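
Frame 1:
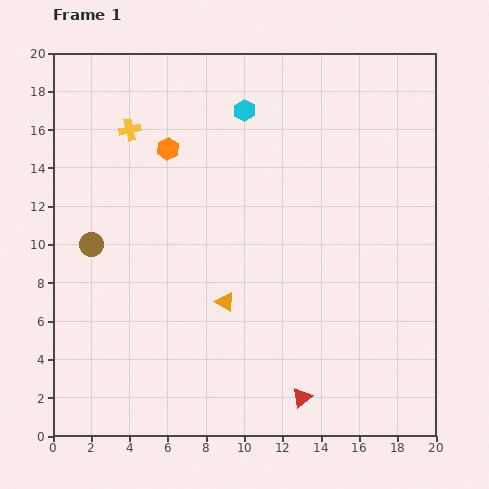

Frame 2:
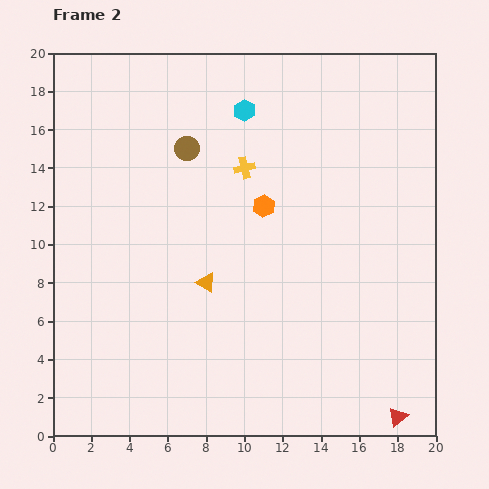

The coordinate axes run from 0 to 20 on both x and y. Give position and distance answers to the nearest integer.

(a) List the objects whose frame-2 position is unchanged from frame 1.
the cyan hexagon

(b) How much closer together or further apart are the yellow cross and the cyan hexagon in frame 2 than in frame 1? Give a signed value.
-3

Distance in frame 1: 6. Distance in frame 2: 3.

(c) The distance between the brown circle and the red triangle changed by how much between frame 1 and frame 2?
+4

Distance in frame 1: 14. Distance in frame 2: 18.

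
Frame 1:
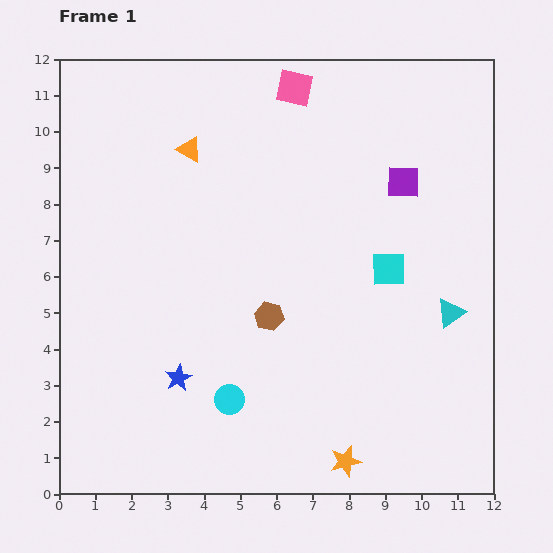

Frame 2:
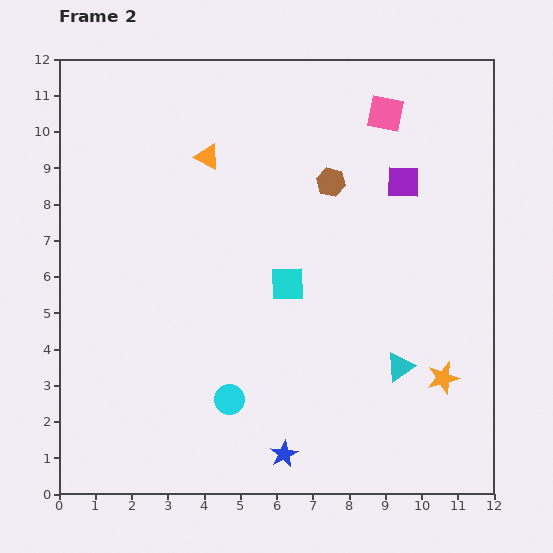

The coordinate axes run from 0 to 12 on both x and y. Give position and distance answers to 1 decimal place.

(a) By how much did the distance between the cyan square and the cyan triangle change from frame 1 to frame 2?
+1.8

Distance in frame 1: 2.1. Distance in frame 2: 3.9.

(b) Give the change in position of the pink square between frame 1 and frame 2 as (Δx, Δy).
(2.5, -0.7)

The pink square was at (6.5, 11.2) in frame 1 and (9.0, 10.5) in frame 2.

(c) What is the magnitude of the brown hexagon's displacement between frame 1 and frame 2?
4.1

The brown hexagon moved from (5.8, 4.9) to (7.5, 8.6), a distance of √(1.7² + 3.7²) ≈ 4.1.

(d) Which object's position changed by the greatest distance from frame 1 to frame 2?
the brown hexagon

(moved 4.1; next 3.6)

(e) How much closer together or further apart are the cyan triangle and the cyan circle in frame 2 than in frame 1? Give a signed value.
-1.8

Distance in frame 1: 6.6. Distance in frame 2: 4.8.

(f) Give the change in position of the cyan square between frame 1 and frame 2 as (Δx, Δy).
(-2.8, -0.4)

The cyan square was at (9.1, 6.2) in frame 1 and (6.3, 5.8) in frame 2.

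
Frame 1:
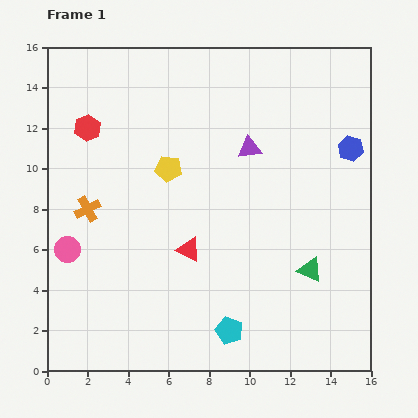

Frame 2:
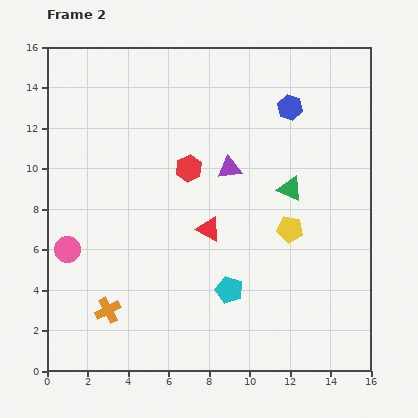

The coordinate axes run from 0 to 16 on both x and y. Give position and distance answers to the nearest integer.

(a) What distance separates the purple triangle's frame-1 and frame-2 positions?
1

The purple triangle moved from (10, 11) to (9, 10), a distance of √(1² + 1²) ≈ 1.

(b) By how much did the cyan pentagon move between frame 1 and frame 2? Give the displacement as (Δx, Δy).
(0, 2)

The cyan pentagon was at (9, 2) in frame 1 and (9, 4) in frame 2.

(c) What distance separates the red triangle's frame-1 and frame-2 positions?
1

The red triangle moved from (7, 6) to (8, 7), a distance of √(1² + 1²) ≈ 1.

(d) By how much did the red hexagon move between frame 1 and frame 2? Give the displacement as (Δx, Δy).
(5, -2)

The red hexagon was at (2, 12) in frame 1 and (7, 10) in frame 2.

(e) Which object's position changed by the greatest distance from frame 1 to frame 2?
the yellow pentagon

(moved 7; next 5)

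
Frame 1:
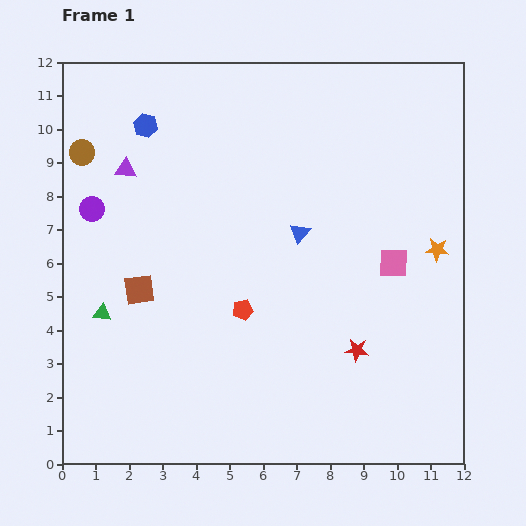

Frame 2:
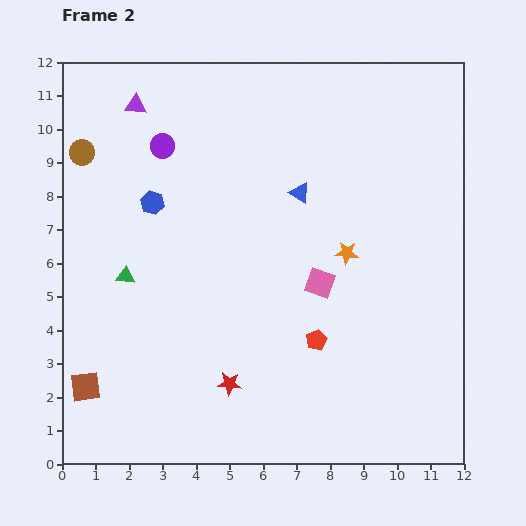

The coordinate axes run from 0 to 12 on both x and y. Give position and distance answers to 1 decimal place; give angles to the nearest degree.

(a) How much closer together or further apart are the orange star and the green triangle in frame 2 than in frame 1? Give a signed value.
-3.6

Distance in frame 1: 10.2. Distance in frame 2: 6.6.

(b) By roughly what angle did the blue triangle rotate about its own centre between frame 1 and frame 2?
38° counter-clockwise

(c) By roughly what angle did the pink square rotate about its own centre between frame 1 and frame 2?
17° clockwise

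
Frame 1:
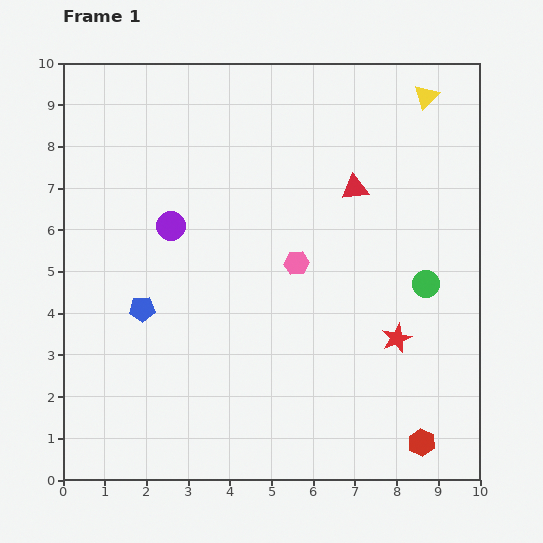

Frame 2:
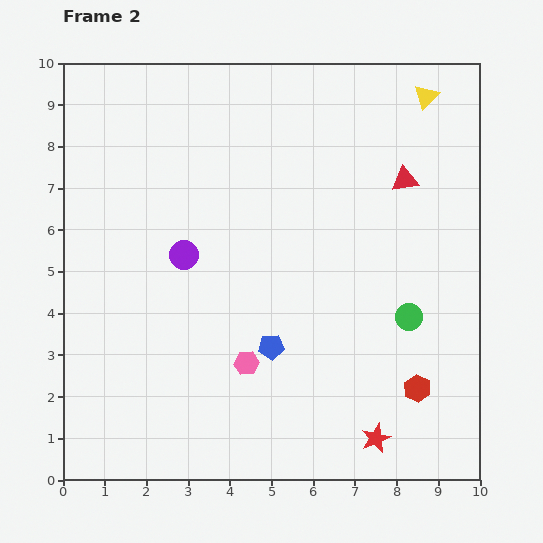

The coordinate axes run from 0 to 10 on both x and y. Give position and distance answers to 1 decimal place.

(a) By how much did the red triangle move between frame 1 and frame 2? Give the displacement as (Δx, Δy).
(1.2, 0.2)

The red triangle was at (7.0, 7.0) in frame 1 and (8.2, 7.2) in frame 2.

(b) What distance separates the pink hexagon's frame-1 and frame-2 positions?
2.7

The pink hexagon moved from (5.6, 5.2) to (4.4, 2.8), a distance of √(1.2² + 2.4²) ≈ 2.7.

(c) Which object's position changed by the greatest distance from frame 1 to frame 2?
the blue pentagon

(moved 3.2; next 2.7)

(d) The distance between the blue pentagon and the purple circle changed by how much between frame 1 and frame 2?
+0.9

Distance in frame 1: 2.1. Distance in frame 2: 3.0.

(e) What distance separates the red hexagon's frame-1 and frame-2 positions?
1.3

The red hexagon moved from (8.6, 0.9) to (8.5, 2.2), a distance of √(0.1² + 1.3²) ≈ 1.3.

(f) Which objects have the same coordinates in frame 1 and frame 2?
the yellow triangle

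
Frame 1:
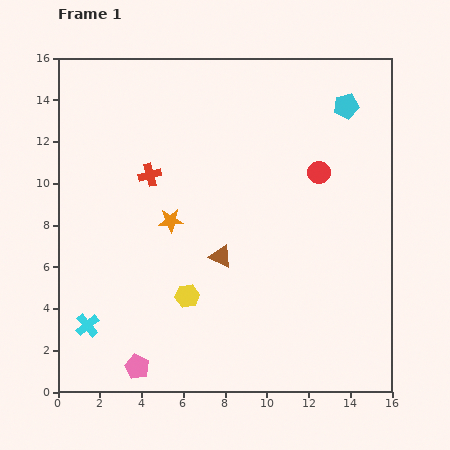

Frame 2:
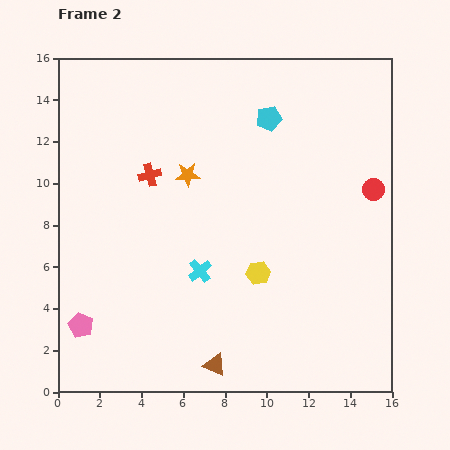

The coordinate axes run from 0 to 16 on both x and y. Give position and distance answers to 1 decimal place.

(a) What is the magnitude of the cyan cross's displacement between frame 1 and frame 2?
6.0

The cyan cross moved from (1.4, 3.2) to (6.8, 5.8), a distance of √(5.4² + 2.6²) ≈ 6.0.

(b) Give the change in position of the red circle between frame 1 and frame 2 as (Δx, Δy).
(2.6, -0.8)

The red circle was at (12.5, 10.5) in frame 1 and (15.1, 9.7) in frame 2.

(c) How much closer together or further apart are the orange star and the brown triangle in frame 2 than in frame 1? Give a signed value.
+6.3

Distance in frame 1: 2.9. Distance in frame 2: 9.2.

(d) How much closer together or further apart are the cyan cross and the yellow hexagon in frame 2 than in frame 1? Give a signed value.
-2.2

Distance in frame 1: 5.0. Distance in frame 2: 2.8.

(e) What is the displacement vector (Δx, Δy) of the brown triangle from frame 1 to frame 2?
(-0.3, -5.2)

The brown triangle was at (7.8, 6.5) in frame 1 and (7.5, 1.3) in frame 2.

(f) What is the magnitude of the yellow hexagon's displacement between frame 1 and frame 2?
3.6

The yellow hexagon moved from (6.2, 4.6) to (9.6, 5.7), a distance of √(3.4² + 1.1²) ≈ 3.6.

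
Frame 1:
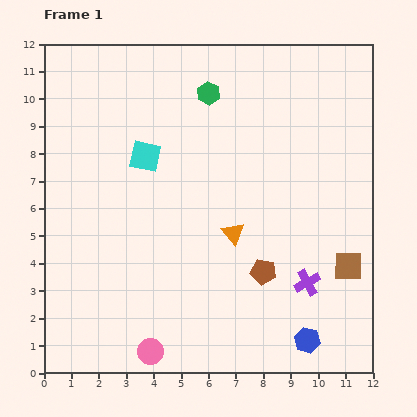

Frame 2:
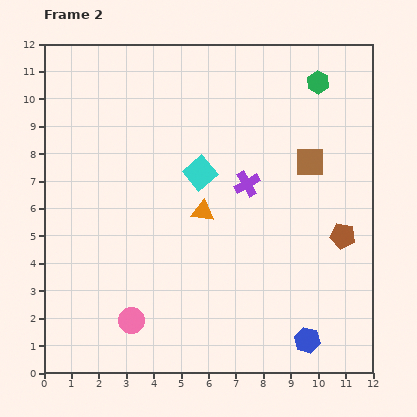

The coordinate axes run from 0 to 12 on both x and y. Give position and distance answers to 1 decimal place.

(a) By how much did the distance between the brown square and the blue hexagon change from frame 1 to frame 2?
+3.4

Distance in frame 1: 3.1. Distance in frame 2: 6.5.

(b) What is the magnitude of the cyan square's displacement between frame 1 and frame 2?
2.1

The cyan square moved from (3.7, 7.9) to (5.7, 7.3), a distance of √(2.0² + 0.6²) ≈ 2.1.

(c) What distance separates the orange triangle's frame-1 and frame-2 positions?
1.4

The orange triangle moved from (6.9, 5.1) to (5.8, 5.9), a distance of √(1.1² + 0.8²) ≈ 1.4.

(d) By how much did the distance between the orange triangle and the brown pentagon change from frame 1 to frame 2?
+3.4

Distance in frame 1: 1.8. Distance in frame 2: 5.2.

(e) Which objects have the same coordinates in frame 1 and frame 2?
the blue hexagon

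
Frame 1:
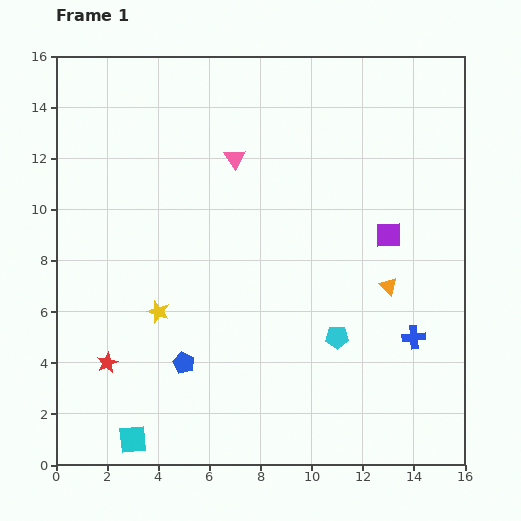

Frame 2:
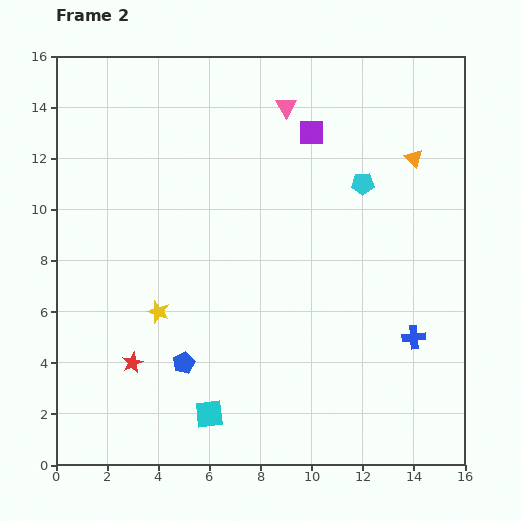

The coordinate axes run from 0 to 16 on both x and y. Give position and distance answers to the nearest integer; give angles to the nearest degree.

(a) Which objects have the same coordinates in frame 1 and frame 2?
the blue cross, the blue pentagon, the yellow star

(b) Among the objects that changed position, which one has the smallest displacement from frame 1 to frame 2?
the red star

(moved 1)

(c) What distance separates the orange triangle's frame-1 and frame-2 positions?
5

The orange triangle moved from (13, 7) to (14, 12), a distance of √(1² + 5²) ≈ 5.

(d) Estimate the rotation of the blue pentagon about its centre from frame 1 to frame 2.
21° clockwise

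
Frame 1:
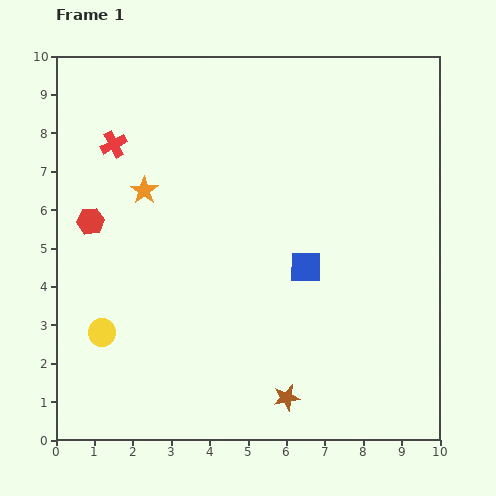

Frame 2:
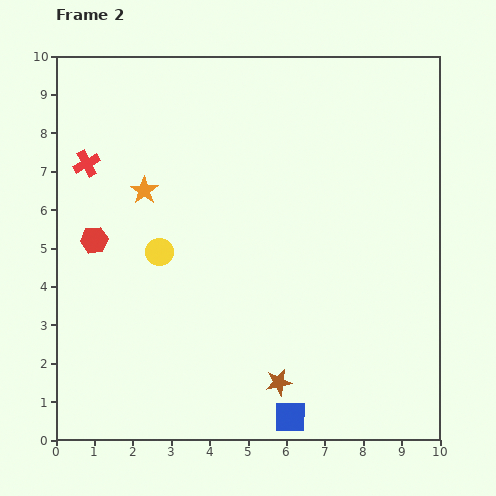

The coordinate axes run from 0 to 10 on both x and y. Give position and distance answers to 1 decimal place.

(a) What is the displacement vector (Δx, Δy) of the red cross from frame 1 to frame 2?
(-0.7, -0.5)

The red cross was at (1.5, 7.7) in frame 1 and (0.8, 7.2) in frame 2.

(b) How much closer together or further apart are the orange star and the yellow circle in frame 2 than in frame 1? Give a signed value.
-2.3

Distance in frame 1: 3.9. Distance in frame 2: 1.6.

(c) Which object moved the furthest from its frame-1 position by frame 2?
the blue square

(moved 3.9; next 2.6)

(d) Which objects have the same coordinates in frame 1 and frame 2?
the orange star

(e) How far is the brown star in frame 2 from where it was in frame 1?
0.4

The brown star moved from (6.0, 1.1) to (5.8, 1.5), a distance of √(0.2² + 0.4²) ≈ 0.4.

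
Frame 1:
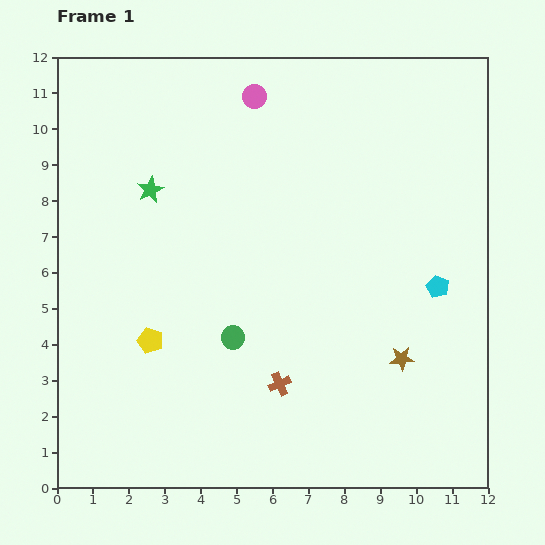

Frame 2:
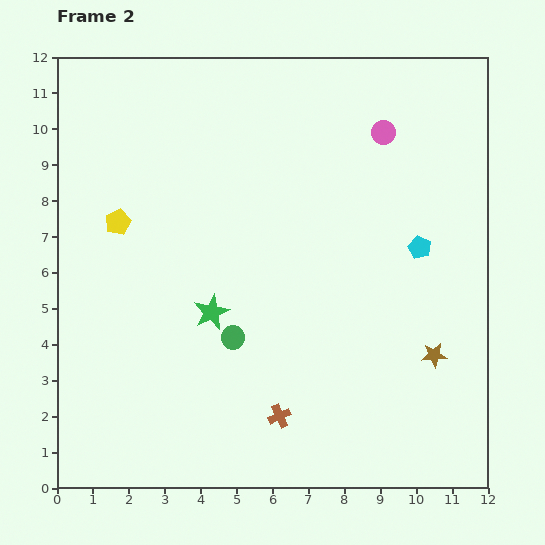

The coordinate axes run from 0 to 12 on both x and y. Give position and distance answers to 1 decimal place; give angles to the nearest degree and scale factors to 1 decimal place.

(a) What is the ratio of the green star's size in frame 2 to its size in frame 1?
1.4×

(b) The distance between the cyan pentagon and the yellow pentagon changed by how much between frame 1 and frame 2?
+0.3

Distance in frame 1: 8.1. Distance in frame 2: 8.4.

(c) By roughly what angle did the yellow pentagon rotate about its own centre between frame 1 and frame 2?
29° clockwise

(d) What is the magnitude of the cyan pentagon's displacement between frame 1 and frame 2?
1.2

The cyan pentagon moved from (10.6, 5.6) to (10.1, 6.7), a distance of √(0.5² + 1.1²) ≈ 1.2.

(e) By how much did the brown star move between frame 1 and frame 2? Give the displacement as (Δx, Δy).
(0.9, 0.1)

The brown star was at (9.6, 3.6) in frame 1 and (10.5, 3.7) in frame 2.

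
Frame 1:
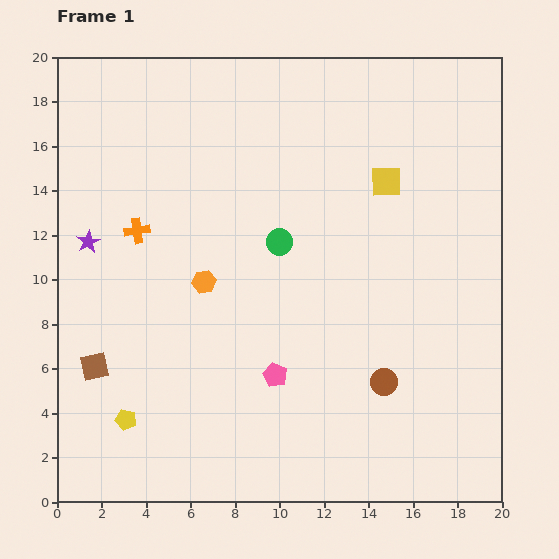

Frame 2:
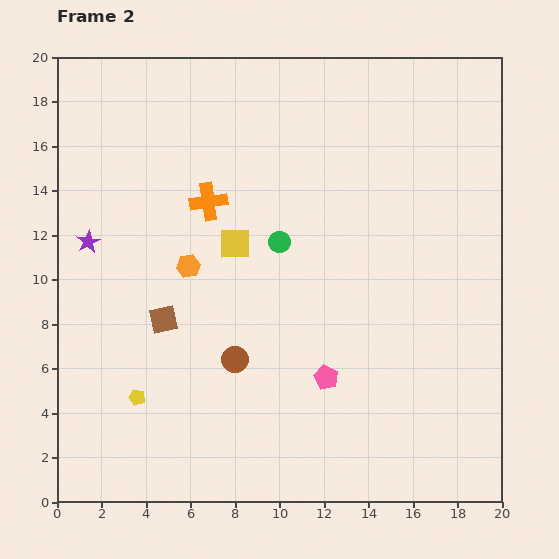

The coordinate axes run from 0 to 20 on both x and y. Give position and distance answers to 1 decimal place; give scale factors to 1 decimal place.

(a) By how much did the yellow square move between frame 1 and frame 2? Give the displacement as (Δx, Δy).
(-6.8, -2.8)

The yellow square was at (14.8, 14.4) in frame 1 and (8.0, 11.6) in frame 2.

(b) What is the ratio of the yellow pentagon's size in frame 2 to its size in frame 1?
0.8×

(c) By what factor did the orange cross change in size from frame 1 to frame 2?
1.5×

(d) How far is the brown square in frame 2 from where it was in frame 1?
3.7

The brown square moved from (1.7, 6.1) to (4.8, 8.2), a distance of √(3.1² + 2.1²) ≈ 3.7.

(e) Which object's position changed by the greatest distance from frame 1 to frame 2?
the yellow square

(moved 7.4; next 6.8)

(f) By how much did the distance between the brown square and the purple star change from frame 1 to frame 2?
-0.7

Distance in frame 1: 5.6. Distance in frame 2: 4.9.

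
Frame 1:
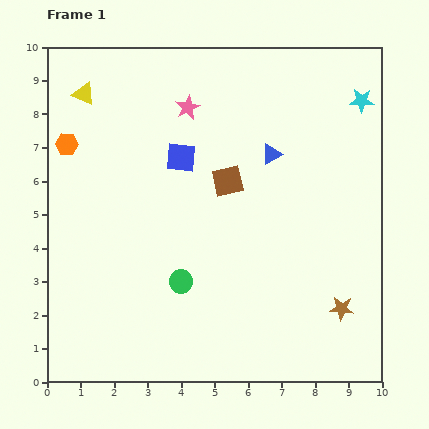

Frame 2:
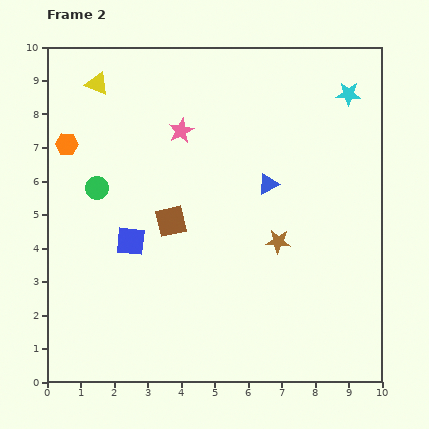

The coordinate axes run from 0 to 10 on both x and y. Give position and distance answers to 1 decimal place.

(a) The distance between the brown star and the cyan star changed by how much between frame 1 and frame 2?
-1.3

Distance in frame 1: 6.2. Distance in frame 2: 4.9.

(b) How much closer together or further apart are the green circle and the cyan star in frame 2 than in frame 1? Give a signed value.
+0.4

Distance in frame 1: 7.6. Distance in frame 2: 8.0.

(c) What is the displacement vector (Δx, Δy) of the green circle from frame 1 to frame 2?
(-2.5, 2.8)

The green circle was at (4.0, 3.0) in frame 1 and (1.5, 5.8) in frame 2.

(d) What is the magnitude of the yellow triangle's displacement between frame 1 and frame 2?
0.5

The yellow triangle moved from (1.1, 8.6) to (1.5, 8.9), a distance of √(0.4² + 0.3²) ≈ 0.5.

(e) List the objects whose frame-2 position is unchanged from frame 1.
the orange hexagon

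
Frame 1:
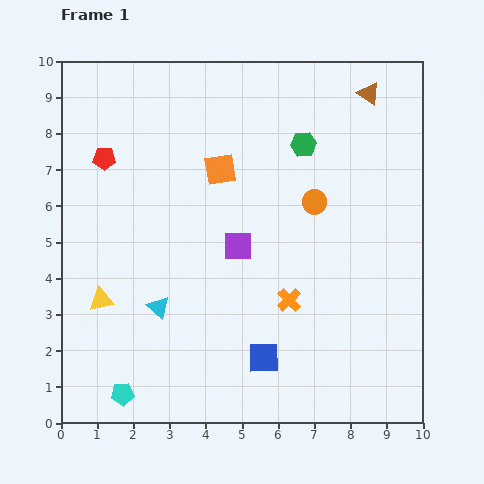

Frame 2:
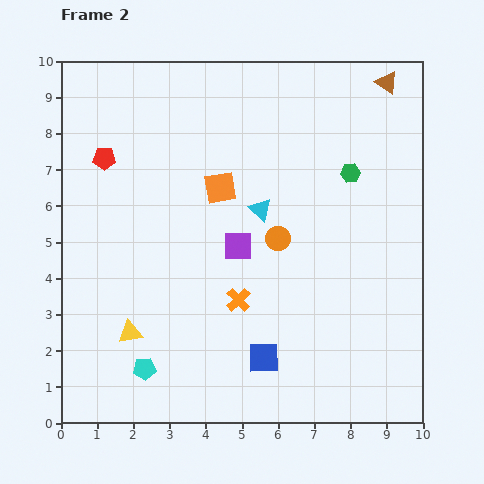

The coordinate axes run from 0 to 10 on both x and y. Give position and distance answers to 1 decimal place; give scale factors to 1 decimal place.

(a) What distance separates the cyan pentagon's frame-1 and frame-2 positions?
0.9

The cyan pentagon moved from (1.7, 0.8) to (2.3, 1.5), a distance of √(0.6² + 0.7²) ≈ 0.9.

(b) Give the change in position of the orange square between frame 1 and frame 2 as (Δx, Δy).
(0.0, -0.5)

The orange square was at (4.4, 7.0) in frame 1 and (4.4, 6.5) in frame 2.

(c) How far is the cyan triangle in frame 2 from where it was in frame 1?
3.9

The cyan triangle moved from (2.7, 3.2) to (5.5, 5.9), a distance of √(2.8² + 2.7²) ≈ 3.9.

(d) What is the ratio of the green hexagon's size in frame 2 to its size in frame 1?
0.8×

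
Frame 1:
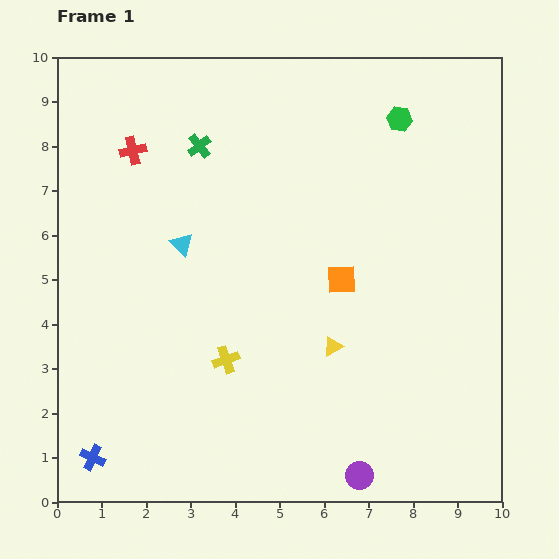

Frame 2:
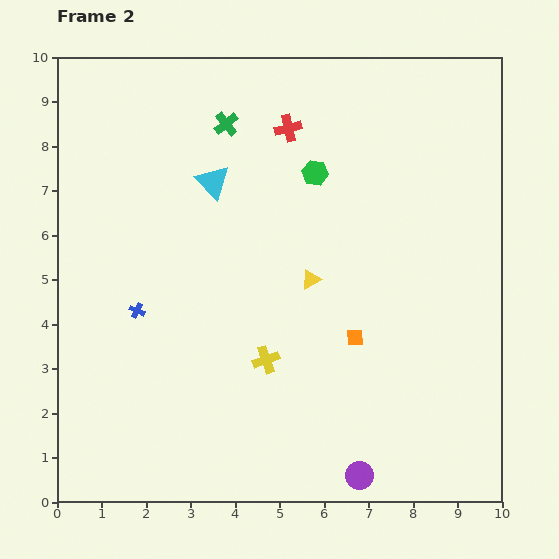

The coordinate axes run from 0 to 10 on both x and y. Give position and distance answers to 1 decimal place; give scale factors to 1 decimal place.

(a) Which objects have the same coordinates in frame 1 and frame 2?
the purple circle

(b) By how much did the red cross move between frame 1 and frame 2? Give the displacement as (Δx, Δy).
(3.5, 0.5)

The red cross was at (1.7, 7.9) in frame 1 and (5.2, 8.4) in frame 2.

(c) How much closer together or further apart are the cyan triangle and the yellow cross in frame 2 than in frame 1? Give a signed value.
+1.4

Distance in frame 1: 2.8. Distance in frame 2: 4.2.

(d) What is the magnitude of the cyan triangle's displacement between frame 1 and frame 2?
1.6

The cyan triangle moved from (2.8, 5.8) to (3.5, 7.2), a distance of √(0.7² + 1.4²) ≈ 1.6.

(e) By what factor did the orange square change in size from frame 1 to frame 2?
0.6×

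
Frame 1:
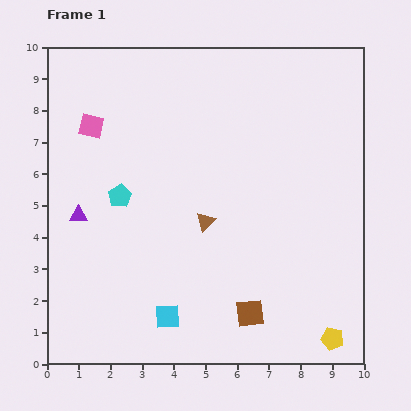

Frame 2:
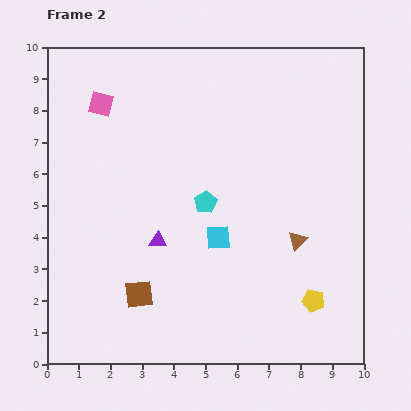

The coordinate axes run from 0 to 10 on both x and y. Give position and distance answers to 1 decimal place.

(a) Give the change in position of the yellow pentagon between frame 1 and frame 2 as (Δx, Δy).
(-0.6, 1.2)

The yellow pentagon was at (9.0, 0.8) in frame 1 and (8.4, 2.0) in frame 2.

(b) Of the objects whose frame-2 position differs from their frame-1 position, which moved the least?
the pink square

(moved 0.8)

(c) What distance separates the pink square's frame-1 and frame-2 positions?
0.8

The pink square moved from (1.4, 7.5) to (1.7, 8.2), a distance of √(0.3² + 0.7²) ≈ 0.8.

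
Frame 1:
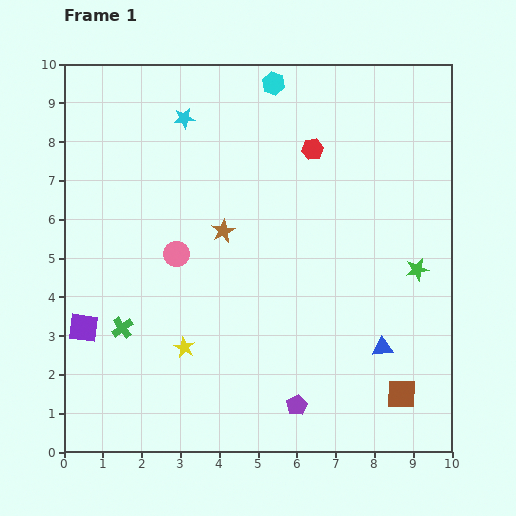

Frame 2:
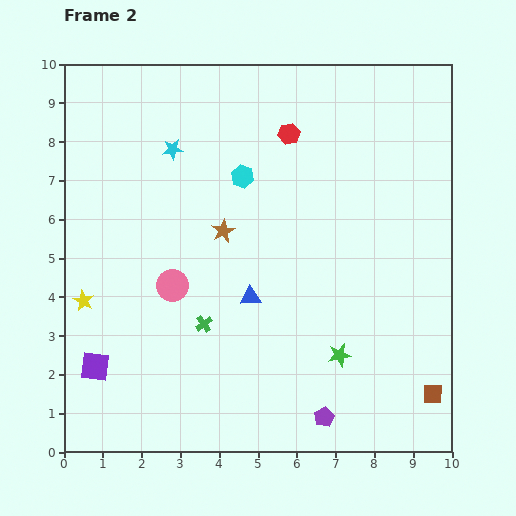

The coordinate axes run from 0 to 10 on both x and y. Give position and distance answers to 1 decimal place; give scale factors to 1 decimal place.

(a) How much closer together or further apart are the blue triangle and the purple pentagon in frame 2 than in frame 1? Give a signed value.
+0.9

Distance in frame 1: 2.7. Distance in frame 2: 3.6.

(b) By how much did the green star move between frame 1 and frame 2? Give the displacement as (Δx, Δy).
(-2.0, -2.2)

The green star was at (9.1, 4.7) in frame 1 and (7.1, 2.5) in frame 2.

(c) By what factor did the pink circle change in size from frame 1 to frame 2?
1.3×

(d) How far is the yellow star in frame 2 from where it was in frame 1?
2.9

The yellow star moved from (3.1, 2.7) to (0.5, 3.9), a distance of √(2.6² + 1.2²) ≈ 2.9.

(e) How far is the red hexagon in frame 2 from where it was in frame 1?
0.7

The red hexagon moved from (6.4, 7.8) to (5.8, 8.2), a distance of √(0.6² + 0.4²) ≈ 0.7.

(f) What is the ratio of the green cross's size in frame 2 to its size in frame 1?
0.8×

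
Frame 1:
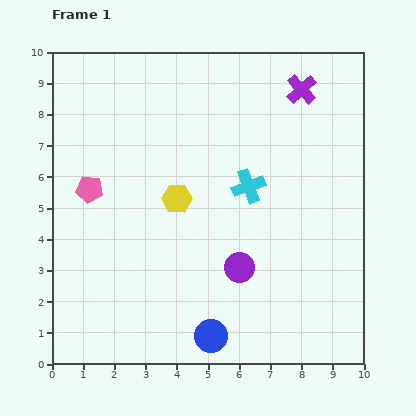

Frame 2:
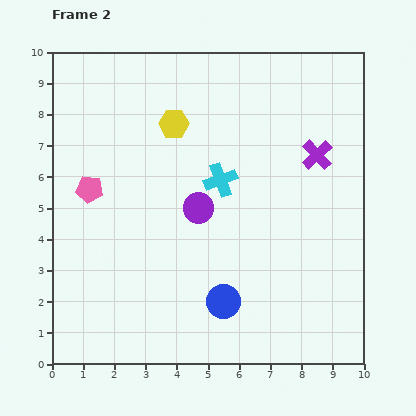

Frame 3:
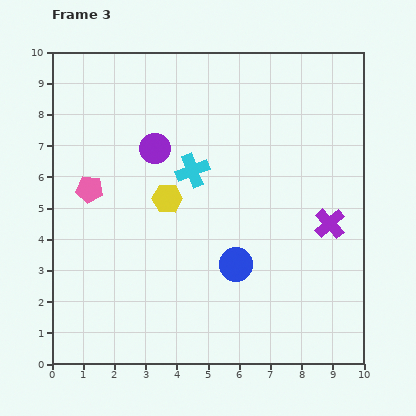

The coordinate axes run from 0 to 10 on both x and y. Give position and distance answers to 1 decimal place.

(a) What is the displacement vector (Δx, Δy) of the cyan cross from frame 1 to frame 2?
(-0.9, 0.2)

The cyan cross was at (6.3, 5.7) in frame 1 and (5.4, 5.9) in frame 2.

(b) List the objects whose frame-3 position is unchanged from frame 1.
the pink pentagon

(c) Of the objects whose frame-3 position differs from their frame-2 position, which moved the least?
the cyan cross

(moved 0.9)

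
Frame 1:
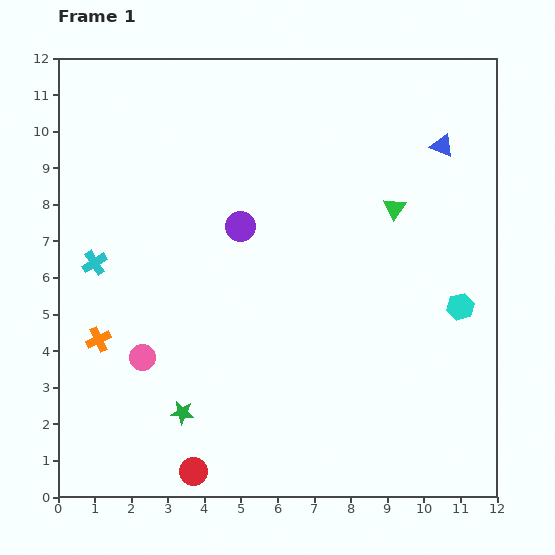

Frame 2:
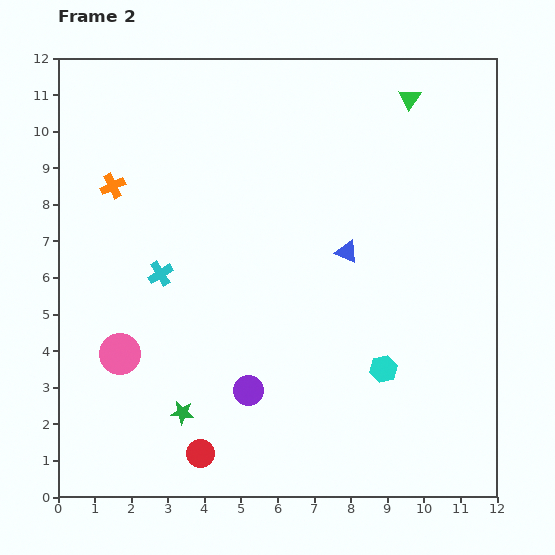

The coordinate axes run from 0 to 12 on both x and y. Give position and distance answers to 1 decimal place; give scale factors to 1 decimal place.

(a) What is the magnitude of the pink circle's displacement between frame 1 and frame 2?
0.6

The pink circle moved from (2.3, 3.8) to (1.7, 3.9), a distance of √(0.6² + 0.1²) ≈ 0.6.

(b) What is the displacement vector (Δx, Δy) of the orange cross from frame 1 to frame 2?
(0.4, 4.2)

The orange cross was at (1.1, 4.3) in frame 1 and (1.5, 8.5) in frame 2.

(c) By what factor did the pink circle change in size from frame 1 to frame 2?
1.6×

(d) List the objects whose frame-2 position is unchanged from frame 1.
the green star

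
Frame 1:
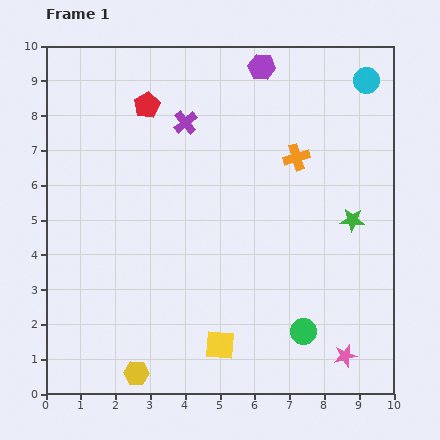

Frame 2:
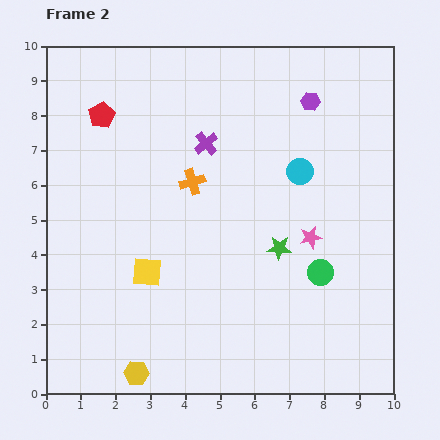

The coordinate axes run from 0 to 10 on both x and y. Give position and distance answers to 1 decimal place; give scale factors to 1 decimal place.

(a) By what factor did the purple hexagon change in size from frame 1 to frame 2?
0.7×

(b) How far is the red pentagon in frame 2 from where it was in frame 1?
1.3

The red pentagon moved from (2.9, 8.3) to (1.6, 8.0), a distance of √(1.3² + 0.3²) ≈ 1.3.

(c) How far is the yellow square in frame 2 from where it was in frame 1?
3.0

The yellow square moved from (5.0, 1.4) to (2.9, 3.5), a distance of √(2.1² + 2.1²) ≈ 3.0.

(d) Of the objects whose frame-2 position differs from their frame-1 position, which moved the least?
the purple cross

(moved 0.8)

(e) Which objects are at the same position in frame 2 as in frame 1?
the yellow hexagon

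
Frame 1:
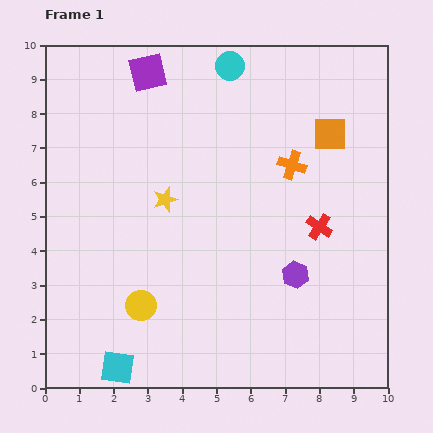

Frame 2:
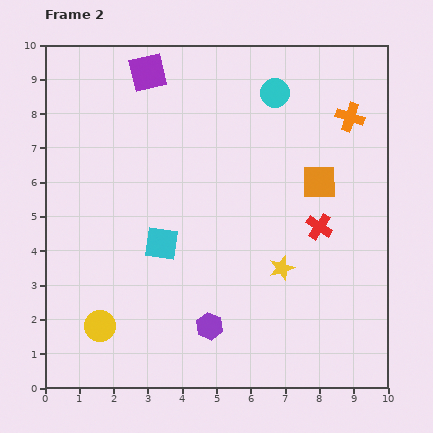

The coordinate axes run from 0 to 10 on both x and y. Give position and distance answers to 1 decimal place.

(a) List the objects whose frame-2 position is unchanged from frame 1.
the purple square, the red cross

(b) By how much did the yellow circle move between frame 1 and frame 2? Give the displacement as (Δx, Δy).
(-1.2, -0.6)

The yellow circle was at (2.8, 2.4) in frame 1 and (1.6, 1.8) in frame 2.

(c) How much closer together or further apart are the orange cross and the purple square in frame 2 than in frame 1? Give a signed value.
+1.0

Distance in frame 1: 5.0. Distance in frame 2: 6.0.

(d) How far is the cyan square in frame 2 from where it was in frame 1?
3.8

The cyan square moved from (2.1, 0.6) to (3.4, 4.2), a distance of √(1.3² + 3.6²) ≈ 3.8.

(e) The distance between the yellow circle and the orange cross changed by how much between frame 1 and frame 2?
+3.5

Distance in frame 1: 6.0. Distance in frame 2: 9.5.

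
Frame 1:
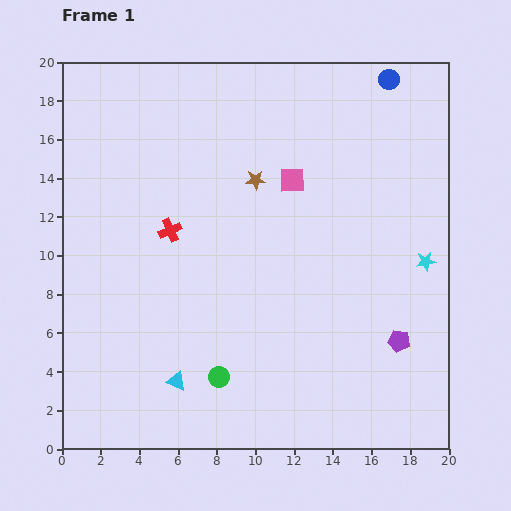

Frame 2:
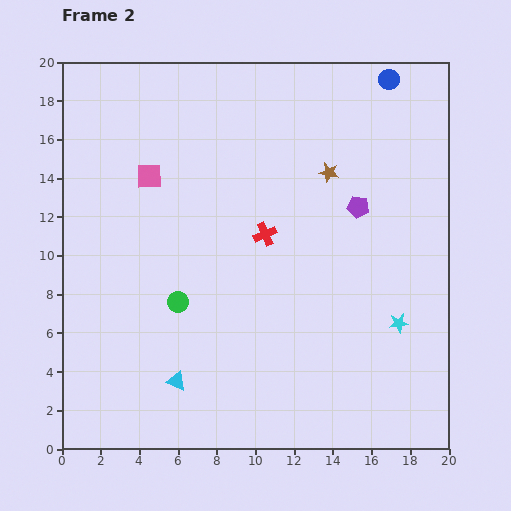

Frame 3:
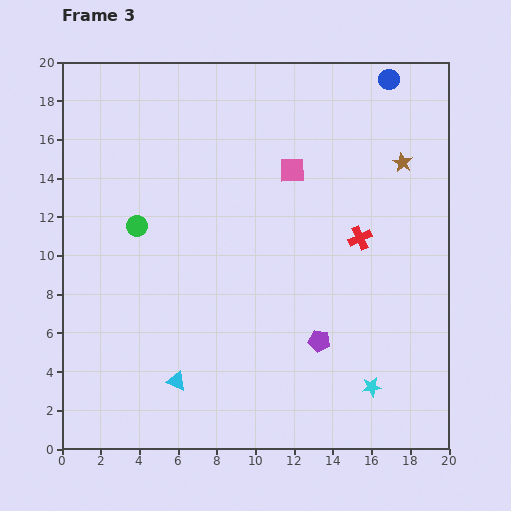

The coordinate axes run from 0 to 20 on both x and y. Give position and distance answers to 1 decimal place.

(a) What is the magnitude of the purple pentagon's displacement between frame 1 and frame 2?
7.2

The purple pentagon moved from (17.4, 5.6) to (15.3, 12.5), a distance of √(2.1² + 6.9²) ≈ 7.2.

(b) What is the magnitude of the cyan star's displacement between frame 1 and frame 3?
7.1

The cyan star moved from (18.8, 9.7) to (16.0, 3.2), a distance of √(2.8² + 6.5²) ≈ 7.1.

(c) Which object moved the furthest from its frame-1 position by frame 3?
the red cross

(moved 9.8; next 8.9)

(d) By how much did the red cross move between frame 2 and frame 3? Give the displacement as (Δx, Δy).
(4.9, -0.2)

The red cross was at (10.5, 11.1) in frame 2 and (15.4, 10.9) in frame 3.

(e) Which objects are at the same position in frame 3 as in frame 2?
the blue circle, the cyan triangle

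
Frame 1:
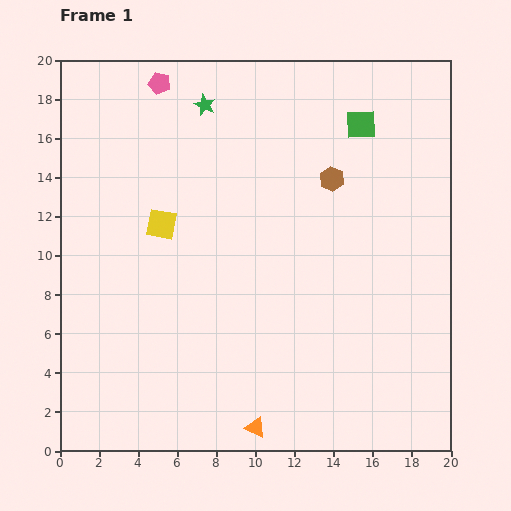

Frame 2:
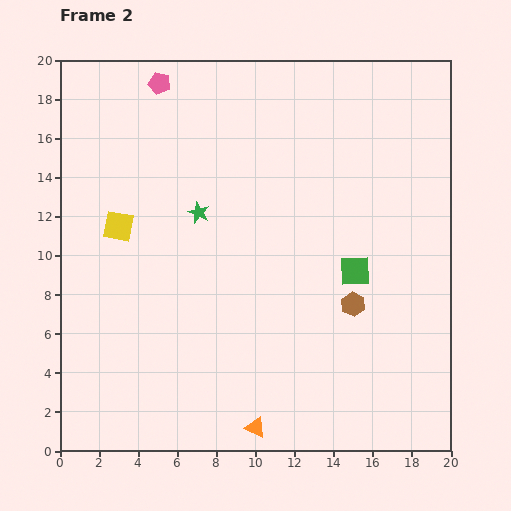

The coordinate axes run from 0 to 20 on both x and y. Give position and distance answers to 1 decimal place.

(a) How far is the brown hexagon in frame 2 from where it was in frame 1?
6.5

The brown hexagon moved from (13.9, 13.9) to (15.0, 7.5), a distance of √(1.1² + 6.4²) ≈ 6.5.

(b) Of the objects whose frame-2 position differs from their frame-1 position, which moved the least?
the yellow square

(moved 2.2)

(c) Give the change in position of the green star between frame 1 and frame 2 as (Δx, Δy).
(-0.3, -5.5)

The green star was at (7.4, 17.7) in frame 1 and (7.1, 12.2) in frame 2.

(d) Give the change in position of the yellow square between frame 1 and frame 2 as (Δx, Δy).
(-2.2, -0.1)

The yellow square was at (5.2, 11.6) in frame 1 and (3.0, 11.5) in frame 2.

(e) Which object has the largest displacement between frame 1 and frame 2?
the green square

(moved 7.5; next 6.5)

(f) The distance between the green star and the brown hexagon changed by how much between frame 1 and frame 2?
+1.7

Distance in frame 1: 7.5. Distance in frame 2: 9.2.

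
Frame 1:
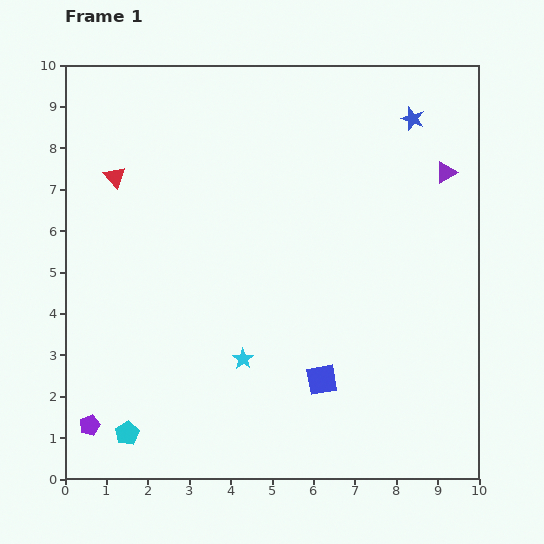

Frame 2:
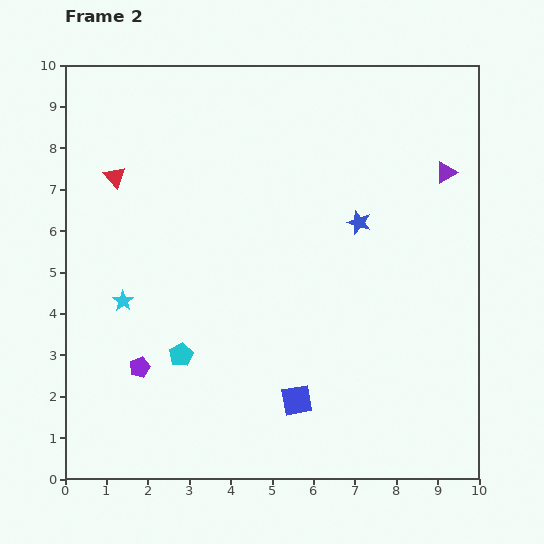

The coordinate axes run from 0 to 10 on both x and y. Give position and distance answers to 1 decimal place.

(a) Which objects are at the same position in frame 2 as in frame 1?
the red triangle, the purple triangle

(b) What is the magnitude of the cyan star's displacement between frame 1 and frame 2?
3.2

The cyan star moved from (4.3, 2.9) to (1.4, 4.3), a distance of √(2.9² + 1.4²) ≈ 3.2.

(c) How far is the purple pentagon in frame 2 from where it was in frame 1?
1.8

The purple pentagon moved from (0.6, 1.3) to (1.8, 2.7), a distance of √(1.2² + 1.4²) ≈ 1.8.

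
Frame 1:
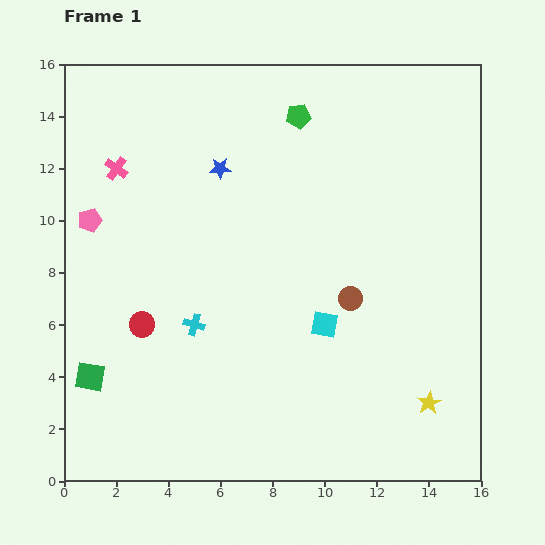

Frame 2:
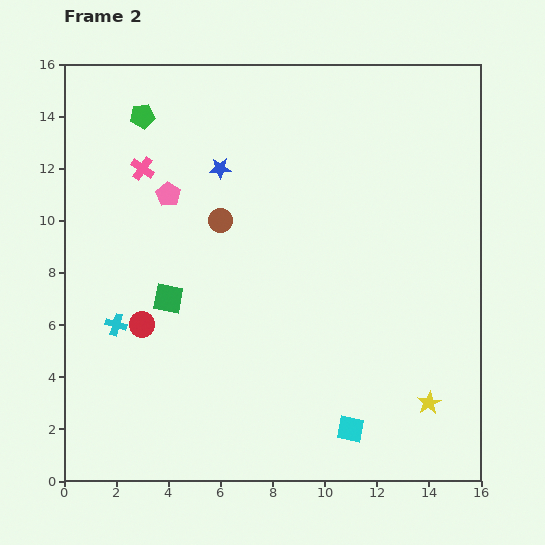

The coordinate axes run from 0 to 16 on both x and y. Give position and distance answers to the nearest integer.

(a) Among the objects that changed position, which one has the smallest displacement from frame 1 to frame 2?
the pink cross

(moved 1)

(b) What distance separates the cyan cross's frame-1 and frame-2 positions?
3

The cyan cross moved from (5, 6) to (2, 6), a distance of √(3² + 0²) ≈ 3.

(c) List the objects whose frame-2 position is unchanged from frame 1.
the blue star, the red circle, the yellow star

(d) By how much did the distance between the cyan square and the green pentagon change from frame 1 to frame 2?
+6

Distance in frame 1: 8. Distance in frame 2: 14.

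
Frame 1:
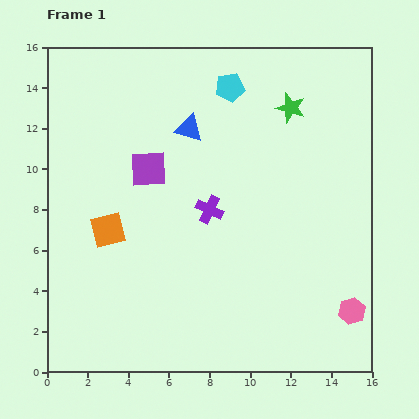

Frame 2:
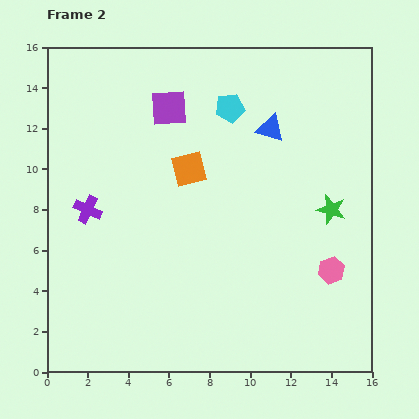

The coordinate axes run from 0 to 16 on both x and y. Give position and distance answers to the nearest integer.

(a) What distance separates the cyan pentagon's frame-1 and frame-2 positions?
1

The cyan pentagon moved from (9, 14) to (9, 13), a distance of √(0² + 1²) ≈ 1.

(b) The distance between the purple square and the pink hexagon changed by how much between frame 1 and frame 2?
-1

Distance in frame 1: 12. Distance in frame 2: 11.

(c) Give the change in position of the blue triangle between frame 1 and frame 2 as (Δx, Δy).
(4, 0)

The blue triangle was at (7, 12) in frame 1 and (11, 12) in frame 2.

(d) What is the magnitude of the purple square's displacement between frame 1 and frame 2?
3

The purple square moved from (5, 10) to (6, 13), a distance of √(1² + 3²) ≈ 3.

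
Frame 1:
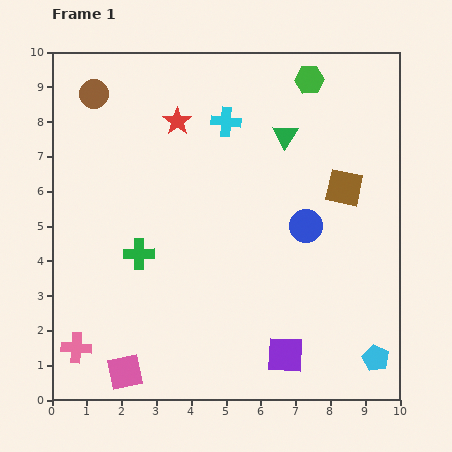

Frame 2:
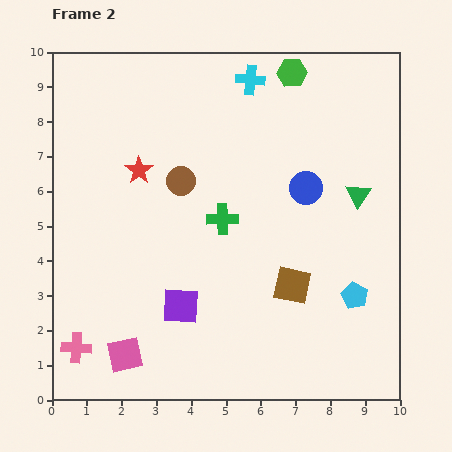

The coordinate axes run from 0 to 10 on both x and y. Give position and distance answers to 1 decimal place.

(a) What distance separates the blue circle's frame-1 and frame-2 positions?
1.1

The blue circle moved from (7.3, 5.0) to (7.3, 6.1), a distance of √(0.0² + 1.1²) ≈ 1.1.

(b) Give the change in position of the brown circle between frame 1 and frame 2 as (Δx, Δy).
(2.5, -2.5)

The brown circle was at (1.2, 8.8) in frame 1 and (3.7, 6.3) in frame 2.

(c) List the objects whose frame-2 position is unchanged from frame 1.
the pink cross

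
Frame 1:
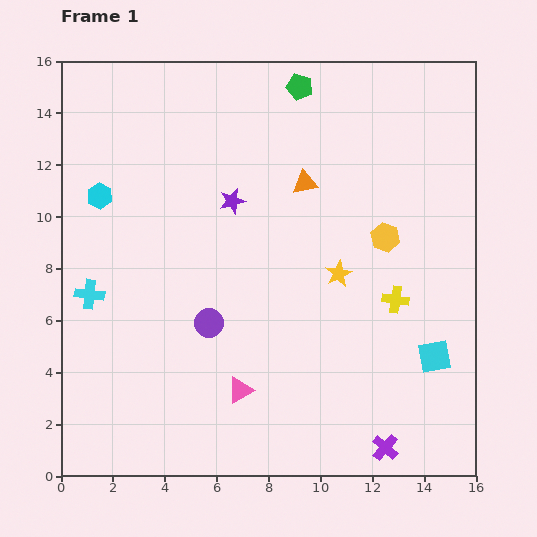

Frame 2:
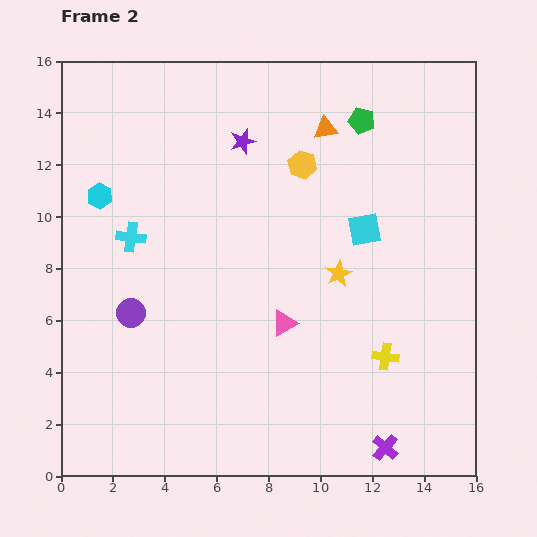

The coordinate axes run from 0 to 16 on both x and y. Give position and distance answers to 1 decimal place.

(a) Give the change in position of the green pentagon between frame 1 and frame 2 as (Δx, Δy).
(2.4, -1.3)

The green pentagon was at (9.2, 15.0) in frame 1 and (11.6, 13.7) in frame 2.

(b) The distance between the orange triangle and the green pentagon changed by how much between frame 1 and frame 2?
-2.3

Distance in frame 1: 3.7. Distance in frame 2: 1.4.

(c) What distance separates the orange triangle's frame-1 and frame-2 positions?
2.2

The orange triangle moved from (9.4, 11.3) to (10.2, 13.4), a distance of √(0.8² + 2.1²) ≈ 2.2.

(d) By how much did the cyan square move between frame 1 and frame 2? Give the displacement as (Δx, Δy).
(-2.7, 4.9)

The cyan square was at (14.4, 4.6) in frame 1 and (11.7, 9.5) in frame 2.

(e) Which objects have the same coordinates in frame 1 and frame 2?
the yellow star, the purple cross, the cyan hexagon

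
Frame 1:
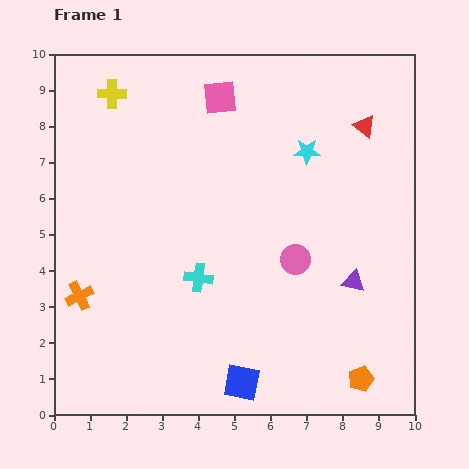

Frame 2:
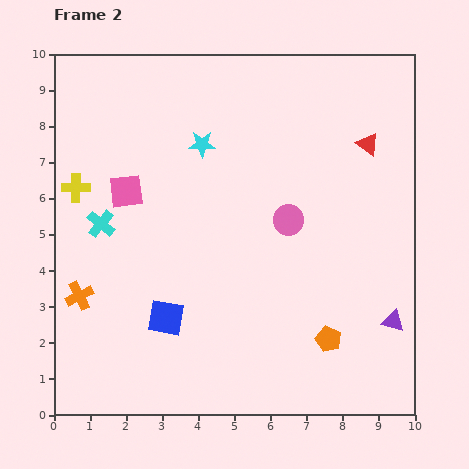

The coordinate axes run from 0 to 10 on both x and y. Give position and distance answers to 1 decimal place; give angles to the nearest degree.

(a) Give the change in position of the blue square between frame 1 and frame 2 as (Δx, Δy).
(-2.1, 1.8)

The blue square was at (5.2, 0.9) in frame 1 and (3.1, 2.7) in frame 2.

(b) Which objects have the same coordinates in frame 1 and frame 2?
the orange cross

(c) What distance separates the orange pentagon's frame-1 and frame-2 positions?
1.4

The orange pentagon moved from (8.5, 1.0) to (7.6, 2.1), a distance of √(0.9² + 1.1²) ≈ 1.4.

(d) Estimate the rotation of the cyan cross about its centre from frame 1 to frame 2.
31° clockwise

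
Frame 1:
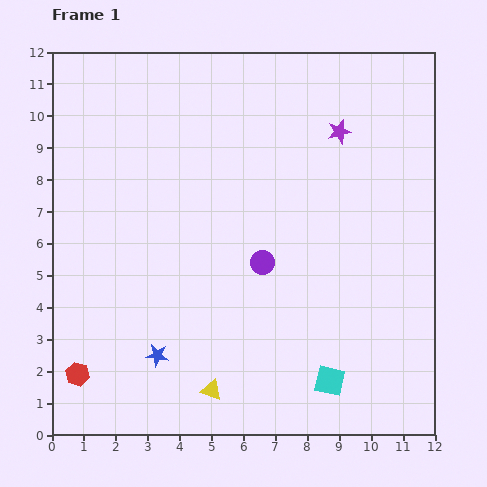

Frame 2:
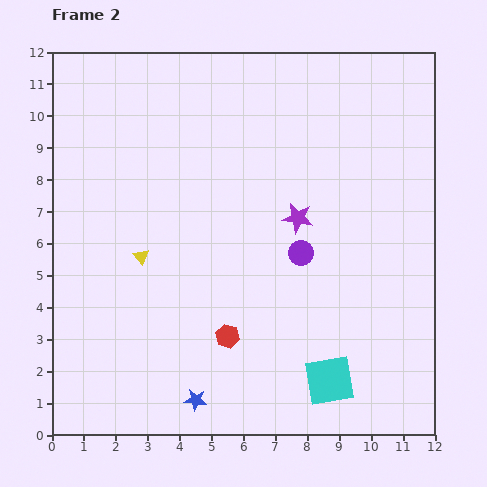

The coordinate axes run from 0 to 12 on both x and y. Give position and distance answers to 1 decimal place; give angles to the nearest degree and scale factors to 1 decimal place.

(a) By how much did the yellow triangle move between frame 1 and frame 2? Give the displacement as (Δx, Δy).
(-2.2, 4.2)

The yellow triangle was at (5.0, 1.4) in frame 1 and (2.8, 5.6) in frame 2.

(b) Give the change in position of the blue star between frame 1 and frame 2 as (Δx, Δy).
(1.2, -1.4)

The blue star was at (3.3, 2.5) in frame 1 and (4.5, 1.1) in frame 2.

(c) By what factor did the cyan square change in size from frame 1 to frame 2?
1.7×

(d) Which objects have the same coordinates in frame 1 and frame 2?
the cyan square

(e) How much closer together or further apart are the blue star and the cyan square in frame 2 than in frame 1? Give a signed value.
-1.3

Distance in frame 1: 5.5. Distance in frame 2: 4.2.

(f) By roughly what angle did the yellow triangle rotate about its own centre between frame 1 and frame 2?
32° clockwise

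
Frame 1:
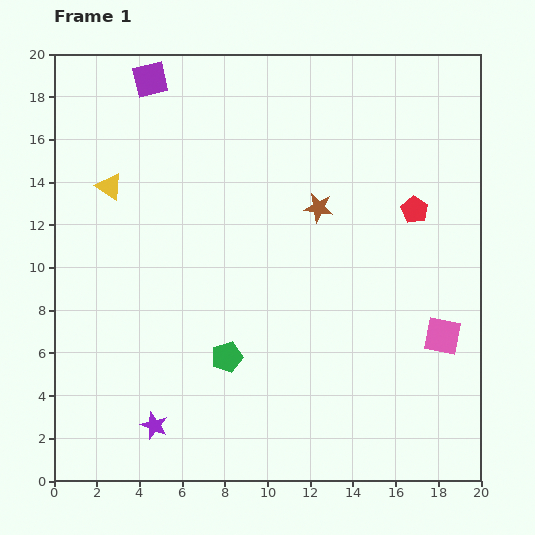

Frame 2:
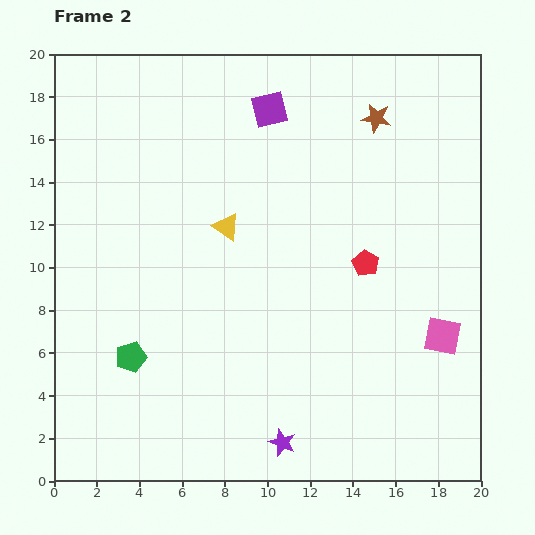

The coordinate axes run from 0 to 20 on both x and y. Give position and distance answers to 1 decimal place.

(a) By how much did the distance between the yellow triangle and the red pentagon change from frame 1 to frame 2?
-7.6

Distance in frame 1: 14.3. Distance in frame 2: 6.7.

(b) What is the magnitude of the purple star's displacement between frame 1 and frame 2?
6.1

The purple star moved from (4.7, 2.6) to (10.7, 1.8), a distance of √(6.0² + 0.8²) ≈ 6.1.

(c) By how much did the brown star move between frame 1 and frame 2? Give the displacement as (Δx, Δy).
(2.7, 4.2)

The brown star was at (12.4, 12.8) in frame 1 and (15.1, 17.0) in frame 2.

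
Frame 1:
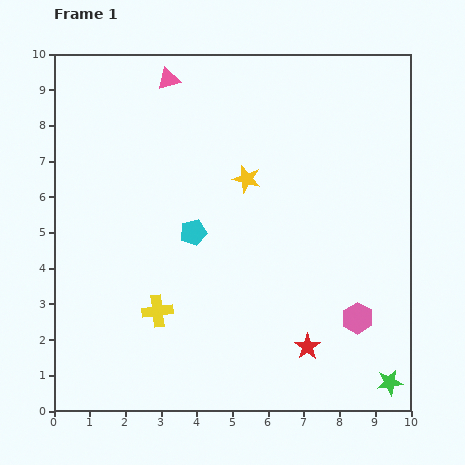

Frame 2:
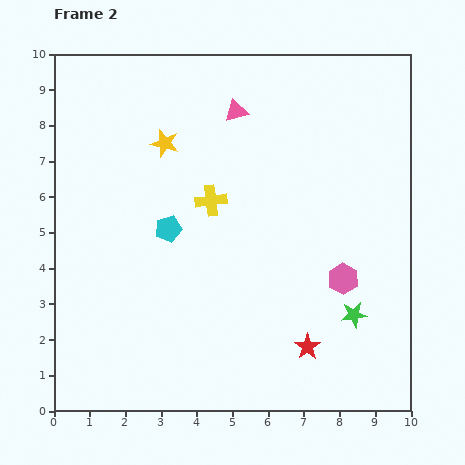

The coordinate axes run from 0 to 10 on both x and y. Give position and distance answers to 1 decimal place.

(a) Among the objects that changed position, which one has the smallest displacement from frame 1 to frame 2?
the cyan pentagon

(moved 0.7)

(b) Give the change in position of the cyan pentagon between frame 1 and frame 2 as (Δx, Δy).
(-0.7, 0.1)

The cyan pentagon was at (3.9, 5.0) in frame 1 and (3.2, 5.1) in frame 2.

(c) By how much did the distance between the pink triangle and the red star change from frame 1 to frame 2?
-1.6

Distance in frame 1: 8.5. Distance in frame 2: 6.9.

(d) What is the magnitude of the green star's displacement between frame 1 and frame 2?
2.1

The green star moved from (9.4, 0.8) to (8.4, 2.7), a distance of √(1.0² + 1.9²) ≈ 2.1.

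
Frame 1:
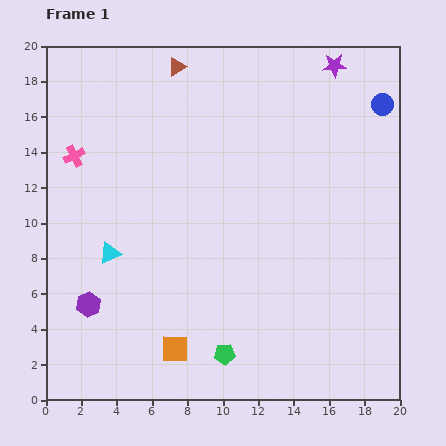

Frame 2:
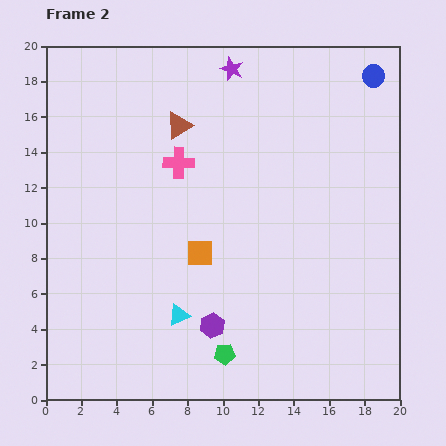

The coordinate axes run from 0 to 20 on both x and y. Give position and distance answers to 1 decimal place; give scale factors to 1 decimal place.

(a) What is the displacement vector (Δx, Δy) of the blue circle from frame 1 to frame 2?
(-0.5, 1.6)

The blue circle was at (19.0, 16.7) in frame 1 and (18.5, 18.3) in frame 2.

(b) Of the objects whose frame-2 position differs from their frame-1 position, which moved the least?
the blue circle

(moved 1.7)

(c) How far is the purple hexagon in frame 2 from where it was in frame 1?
7.1

The purple hexagon moved from (2.4, 5.4) to (9.4, 4.2), a distance of √(7.0² + 1.2²) ≈ 7.1.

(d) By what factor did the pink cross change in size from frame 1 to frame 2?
1.4×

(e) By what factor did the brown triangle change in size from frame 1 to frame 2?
1.5×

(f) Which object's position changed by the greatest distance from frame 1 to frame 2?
the purple hexagon

(moved 7.1; next 5.9)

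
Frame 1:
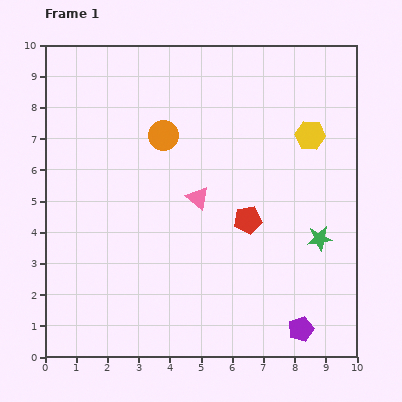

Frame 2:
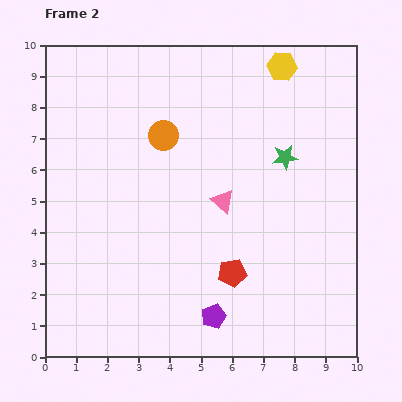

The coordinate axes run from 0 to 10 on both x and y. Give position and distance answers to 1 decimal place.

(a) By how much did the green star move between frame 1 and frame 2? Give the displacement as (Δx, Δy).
(-1.1, 2.6)

The green star was at (8.8, 3.8) in frame 1 and (7.7, 6.4) in frame 2.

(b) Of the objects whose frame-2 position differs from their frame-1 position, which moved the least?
the pink triangle

(moved 0.8)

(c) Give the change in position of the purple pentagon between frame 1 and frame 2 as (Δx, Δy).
(-2.8, 0.4)

The purple pentagon was at (8.2, 0.9) in frame 1 and (5.4, 1.3) in frame 2.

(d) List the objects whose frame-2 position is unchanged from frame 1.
the orange circle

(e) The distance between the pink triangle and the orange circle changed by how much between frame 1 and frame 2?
+0.5

Distance in frame 1: 2.3. Distance in frame 2: 2.8.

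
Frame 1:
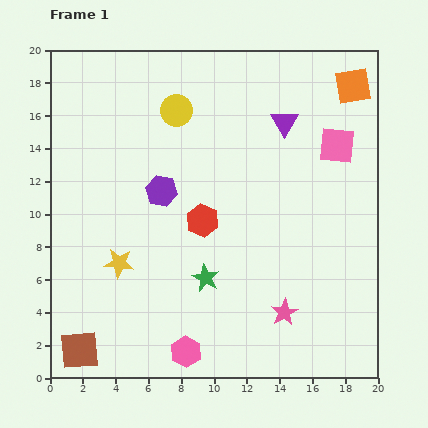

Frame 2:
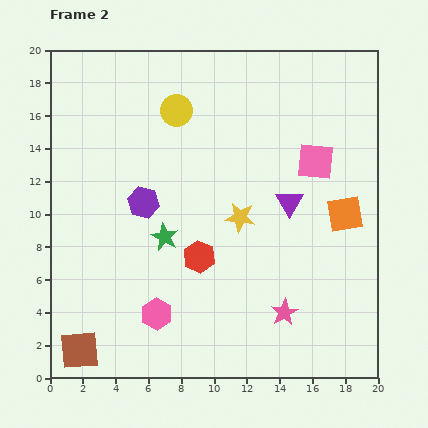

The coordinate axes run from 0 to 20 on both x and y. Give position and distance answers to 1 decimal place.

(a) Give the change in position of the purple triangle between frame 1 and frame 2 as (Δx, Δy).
(0.3, -4.9)

The purple triangle was at (14.3, 15.6) in frame 1 and (14.6, 10.7) in frame 2.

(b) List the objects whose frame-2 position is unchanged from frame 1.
the yellow circle, the pink star, the brown square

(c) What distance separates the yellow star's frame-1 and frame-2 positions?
7.9

The yellow star moved from (4.2, 7.0) to (11.6, 9.8), a distance of √(7.4² + 2.8²) ≈ 7.9.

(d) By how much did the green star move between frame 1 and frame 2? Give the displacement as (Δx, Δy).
(-2.5, 2.5)

The green star was at (9.5, 6.1) in frame 1 and (7.0, 8.6) in frame 2.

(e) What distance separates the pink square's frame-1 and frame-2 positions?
1.6

The pink square moved from (17.5, 14.2) to (16.2, 13.2), a distance of √(1.3² + 1.0²) ≈ 1.6.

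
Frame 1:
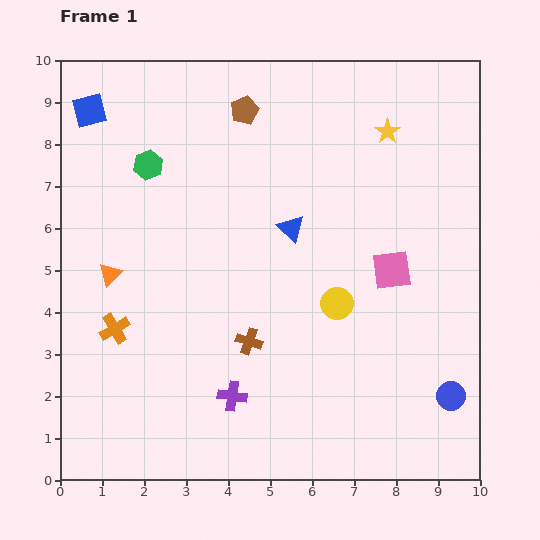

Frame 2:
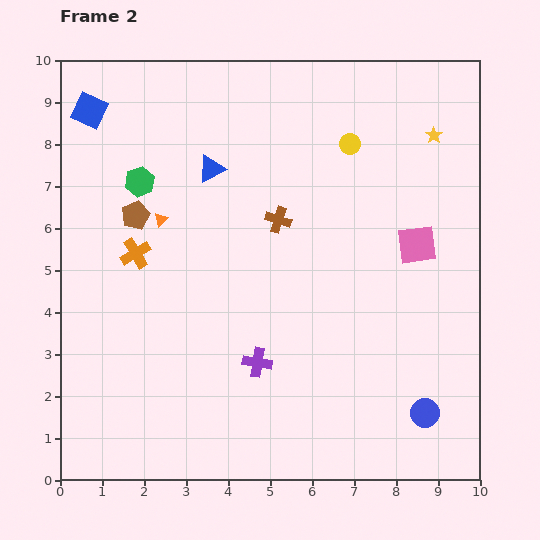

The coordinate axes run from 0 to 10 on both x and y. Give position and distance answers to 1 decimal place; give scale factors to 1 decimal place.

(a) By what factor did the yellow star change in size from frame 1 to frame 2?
0.7×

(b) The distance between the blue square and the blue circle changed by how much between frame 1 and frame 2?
-0.2

Distance in frame 1: 11.0. Distance in frame 2: 10.8.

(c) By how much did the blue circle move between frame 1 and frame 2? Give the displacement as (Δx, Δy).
(-0.6, -0.4)

The blue circle was at (9.3, 2.0) in frame 1 and (8.7, 1.6) in frame 2.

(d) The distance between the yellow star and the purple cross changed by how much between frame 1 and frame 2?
-0.5

Distance in frame 1: 7.3. Distance in frame 2: 6.8.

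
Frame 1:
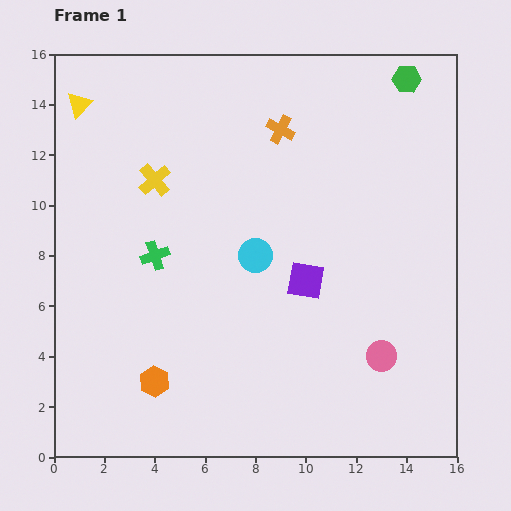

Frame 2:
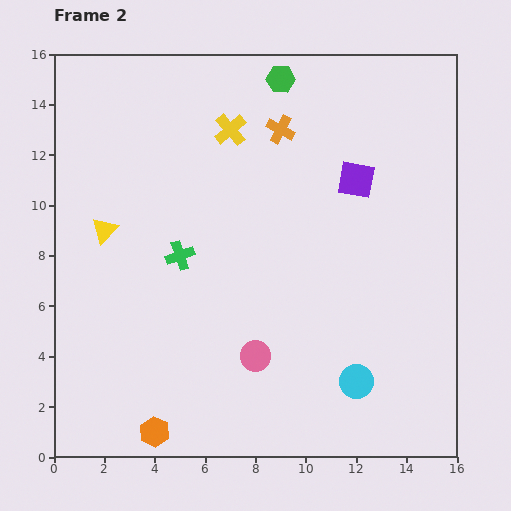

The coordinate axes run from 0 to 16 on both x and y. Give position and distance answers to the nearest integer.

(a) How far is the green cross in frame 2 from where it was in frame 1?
1

The green cross moved from (4, 8) to (5, 8), a distance of √(1² + 0²) ≈ 1.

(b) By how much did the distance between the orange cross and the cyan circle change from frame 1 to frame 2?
+5

Distance in frame 1: 5. Distance in frame 2: 10.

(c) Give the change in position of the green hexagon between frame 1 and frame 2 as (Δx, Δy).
(-5, 0)

The green hexagon was at (14, 15) in frame 1 and (9, 15) in frame 2.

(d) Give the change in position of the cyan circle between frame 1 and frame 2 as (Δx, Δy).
(4, -5)

The cyan circle was at (8, 8) in frame 1 and (12, 3) in frame 2.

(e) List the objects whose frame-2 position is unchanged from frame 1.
the orange cross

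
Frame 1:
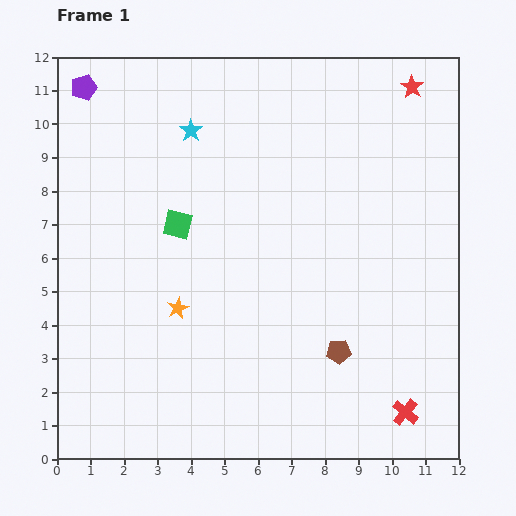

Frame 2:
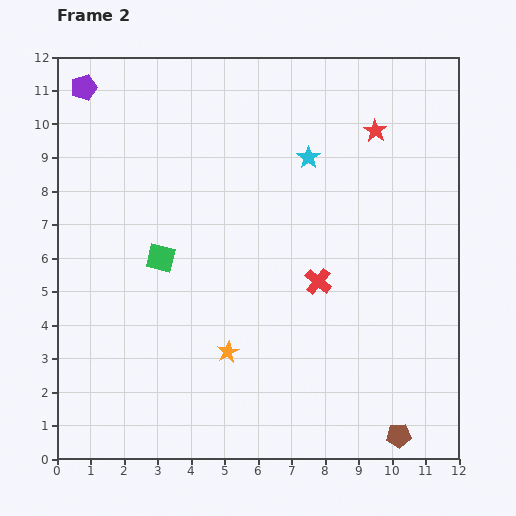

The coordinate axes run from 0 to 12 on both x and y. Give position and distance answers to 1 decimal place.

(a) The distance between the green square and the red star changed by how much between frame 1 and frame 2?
-0.7

Distance in frame 1: 8.1. Distance in frame 2: 7.4.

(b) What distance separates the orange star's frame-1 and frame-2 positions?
2.0

The orange star moved from (3.6, 4.5) to (5.1, 3.2), a distance of √(1.5² + 1.3²) ≈ 2.0.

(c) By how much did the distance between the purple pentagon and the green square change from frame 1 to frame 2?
+0.6

Distance in frame 1: 5.0. Distance in frame 2: 5.6.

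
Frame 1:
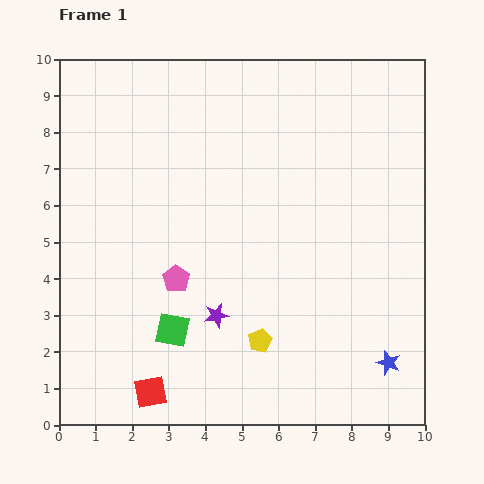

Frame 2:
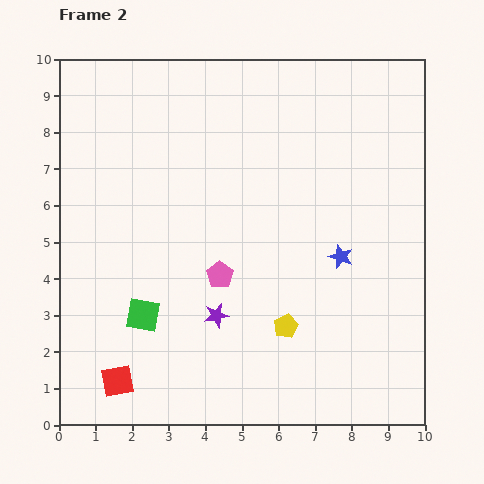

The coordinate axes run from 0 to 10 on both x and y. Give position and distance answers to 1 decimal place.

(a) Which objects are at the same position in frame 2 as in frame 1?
the purple star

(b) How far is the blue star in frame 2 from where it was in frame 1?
3.2

The blue star moved from (9.0, 1.7) to (7.7, 4.6), a distance of √(1.3² + 2.9²) ≈ 3.2.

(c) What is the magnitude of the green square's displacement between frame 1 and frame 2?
0.9

The green square moved from (3.1, 2.6) to (2.3, 3.0), a distance of √(0.8² + 0.4²) ≈ 0.9.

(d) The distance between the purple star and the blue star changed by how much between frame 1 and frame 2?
-1.1

Distance in frame 1: 4.9. Distance in frame 2: 3.8.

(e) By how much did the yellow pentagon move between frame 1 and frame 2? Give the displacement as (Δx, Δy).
(0.7, 0.4)

The yellow pentagon was at (5.5, 2.3) in frame 1 and (6.2, 2.7) in frame 2.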